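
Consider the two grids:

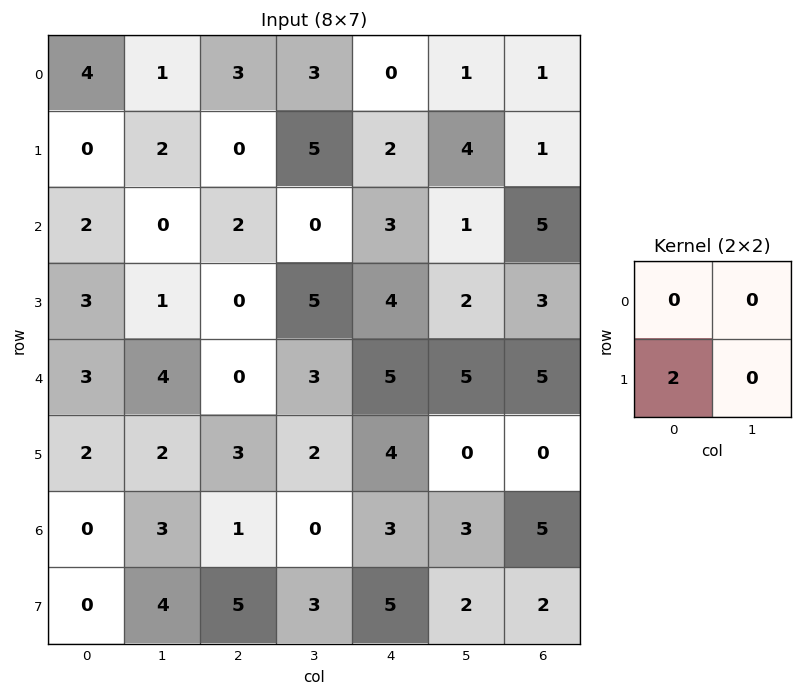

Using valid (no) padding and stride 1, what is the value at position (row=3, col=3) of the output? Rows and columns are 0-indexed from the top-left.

The receptive field on the input at this output position is [5 4 / 3 5]. Elementwise product with the kernel and sum: 3·2.

6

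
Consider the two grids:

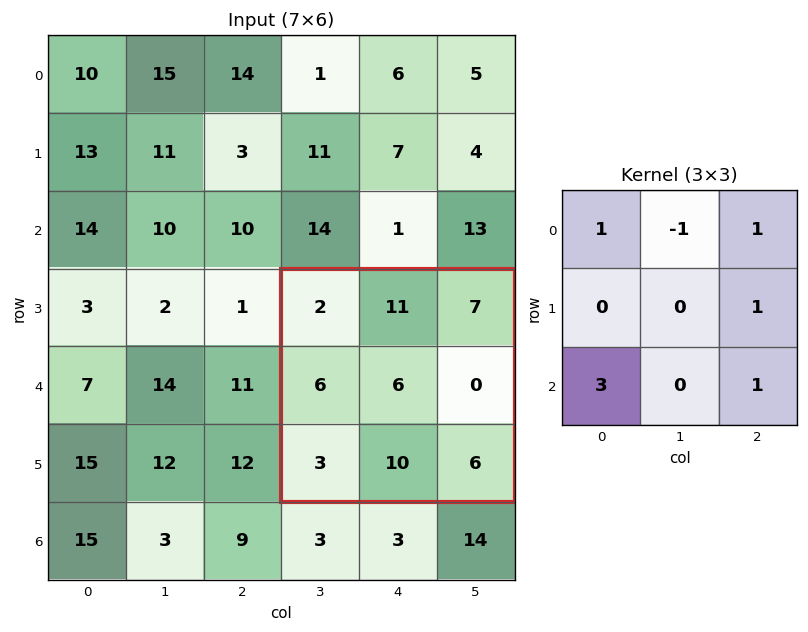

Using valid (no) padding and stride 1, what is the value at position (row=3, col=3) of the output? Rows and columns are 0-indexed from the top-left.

13

The receptive field on the input at this output position is [2 11 7 / 6 6 0 / 3 10 6]. Elementwise product with the kernel and sum: 2·1 + 11·-1 + 7·1 + 0·1 + 3·3 + 6·1.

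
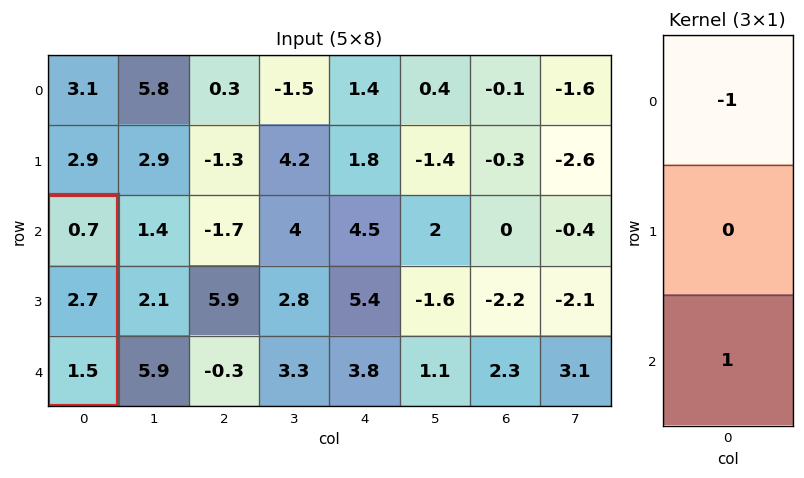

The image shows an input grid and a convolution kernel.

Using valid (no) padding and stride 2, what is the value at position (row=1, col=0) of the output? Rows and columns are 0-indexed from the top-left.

The receptive field on the input at this output position is [0.7 / 2.7 / 1.5]. Elementwise product with the kernel and sum: 0.7·-1 + 1.5·1.

0.8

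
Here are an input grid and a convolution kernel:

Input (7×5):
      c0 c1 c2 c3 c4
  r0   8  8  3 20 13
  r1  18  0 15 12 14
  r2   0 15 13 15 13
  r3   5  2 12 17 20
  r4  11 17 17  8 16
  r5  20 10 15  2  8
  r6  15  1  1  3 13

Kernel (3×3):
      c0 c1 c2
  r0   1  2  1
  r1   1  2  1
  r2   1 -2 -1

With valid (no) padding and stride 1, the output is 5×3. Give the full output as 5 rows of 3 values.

17 50 79
65 59 67
24 74 107
68 80 118
129 97 58

Output[0,0]: The receptive field on the input at this output position is [8 8 3 / 18 0 15 / 0 15 13]. Elementwise product with the kernel and sum: 8·1 + 8·2 + 3·1 + 18·1 + 0·2 + 15·1 + 0·1 + 15·-2 + 13·-1.
Output[0,1]: The receptive field on the input at this output position is [8 3 20 / 0 15 12 / 15 13 15]. Elementwise product with the kernel and sum: 8·1 + 3·2 + 20·1 + 0·1 + 15·2 + 12·1 + 15·1 + 13·-2 + 15·-1.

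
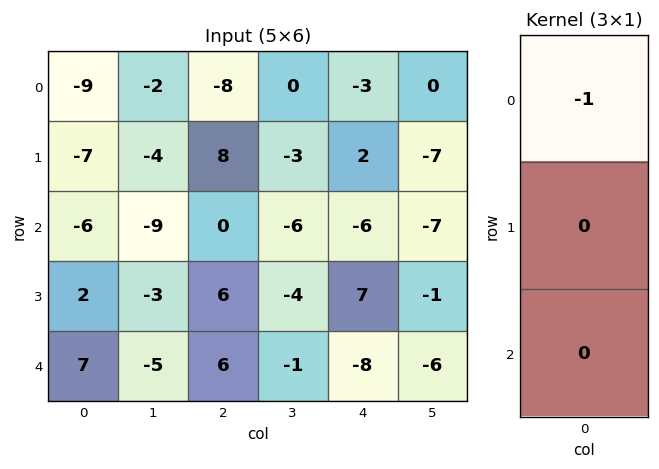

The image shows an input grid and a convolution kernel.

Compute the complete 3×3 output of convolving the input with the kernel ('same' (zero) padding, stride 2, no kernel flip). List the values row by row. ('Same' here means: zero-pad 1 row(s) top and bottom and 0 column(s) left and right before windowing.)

0 0 0
7 -8 -2
-2 -6 -7

Output[0,0]: The receptive field on the zero-padded input at this output position is [0 / -9 / -7]. Elementwise product with the kernel and sum: 0·-1.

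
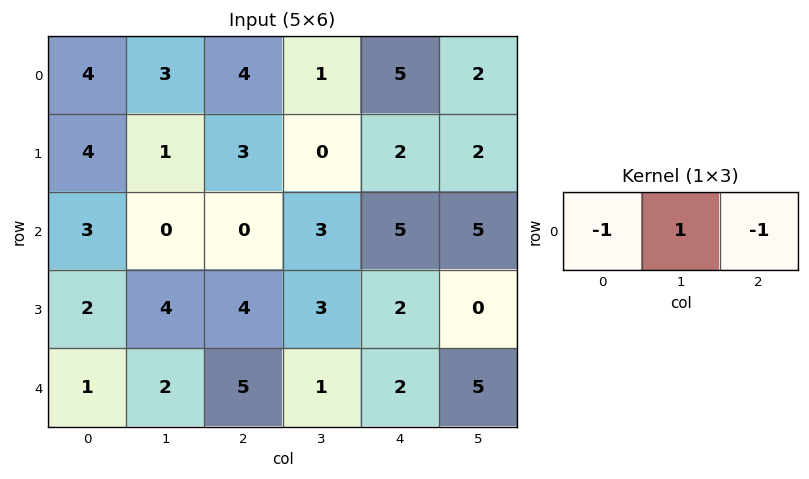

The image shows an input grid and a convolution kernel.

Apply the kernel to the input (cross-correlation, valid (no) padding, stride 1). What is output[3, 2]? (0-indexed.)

-3

The receptive field on the input at this output position is [4 3 2]. Elementwise product with the kernel and sum: 4·-1 + 3·1 + 2·-1.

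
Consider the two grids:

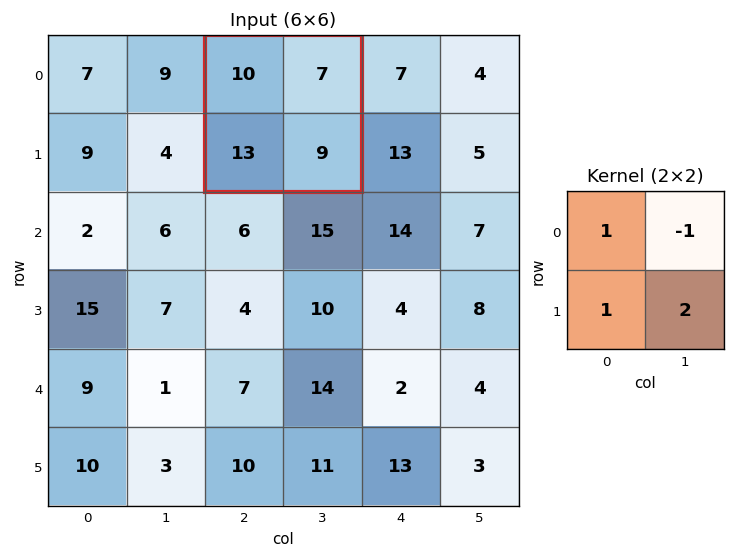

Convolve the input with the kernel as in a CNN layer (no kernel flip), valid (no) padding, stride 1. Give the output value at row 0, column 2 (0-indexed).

34

The receptive field on the input at this output position is [10 7 / 13 9]. Elementwise product with the kernel and sum: 10·1 + 7·-1 + 13·1 + 9·2.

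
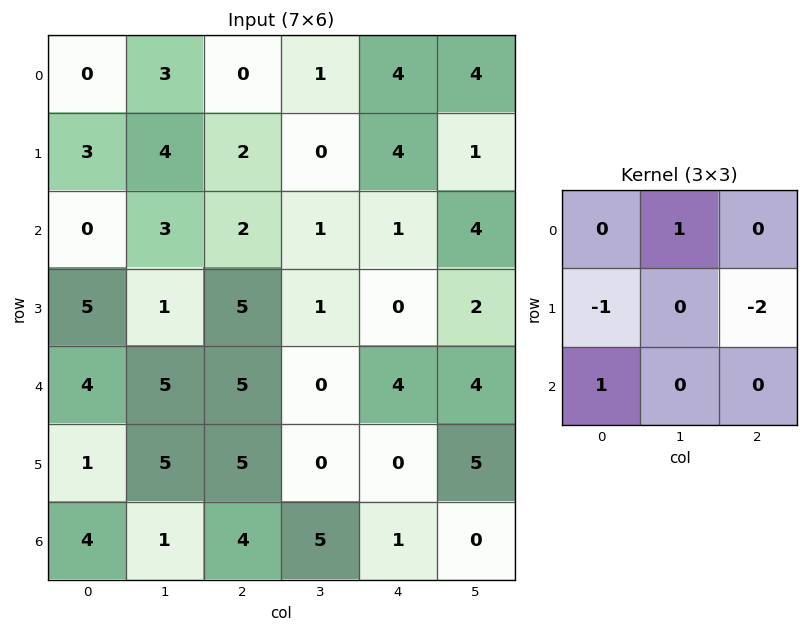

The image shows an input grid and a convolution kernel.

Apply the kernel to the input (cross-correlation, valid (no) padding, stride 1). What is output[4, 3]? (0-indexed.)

-1

The receptive field on the input at this output position is [0 4 4 / 0 0 5 / 5 1 0]. Elementwise product with the kernel and sum: 4·1 + 0·-1 + 5·-2 + 5·1.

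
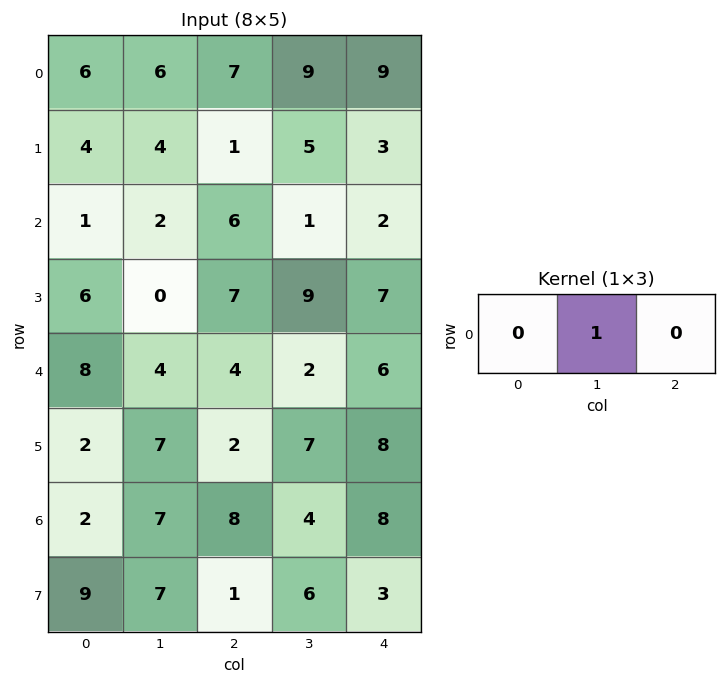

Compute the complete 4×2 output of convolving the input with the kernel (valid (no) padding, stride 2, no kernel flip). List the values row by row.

6 9
2 1
4 2
7 4

Output[0,0]: The receptive field on the input at this output position is [6 6 7]. Elementwise product with the kernel and sum: 6·1.
Output[0,1]: The receptive field on the input at this output position is [7 9 9]. Elementwise product with the kernel and sum: 9·1.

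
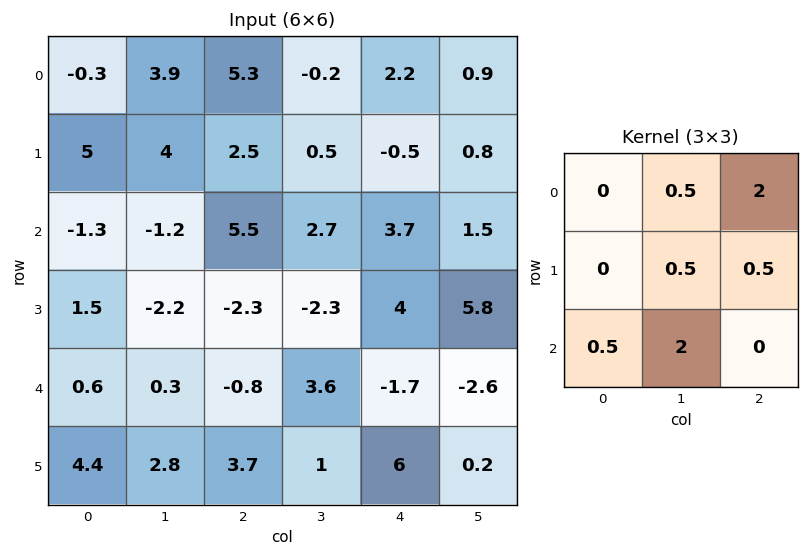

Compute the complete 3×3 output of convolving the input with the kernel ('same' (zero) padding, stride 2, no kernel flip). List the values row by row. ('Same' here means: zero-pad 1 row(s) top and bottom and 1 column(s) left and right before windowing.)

11.8 9.55 0.8
12.25 0.65 10.8
5.6 4.45 23.95

Output[0,0]: The receptive field on the zero-padded input at this output position is [0 0 0 / 0 -0.3 3.9 / 0 5 4]. Elementwise product with the kernel and sum: 0·0.5 + 0·2 + -0.3·0.5 + 3.9·0.5 + 0·0.5 + 5·2.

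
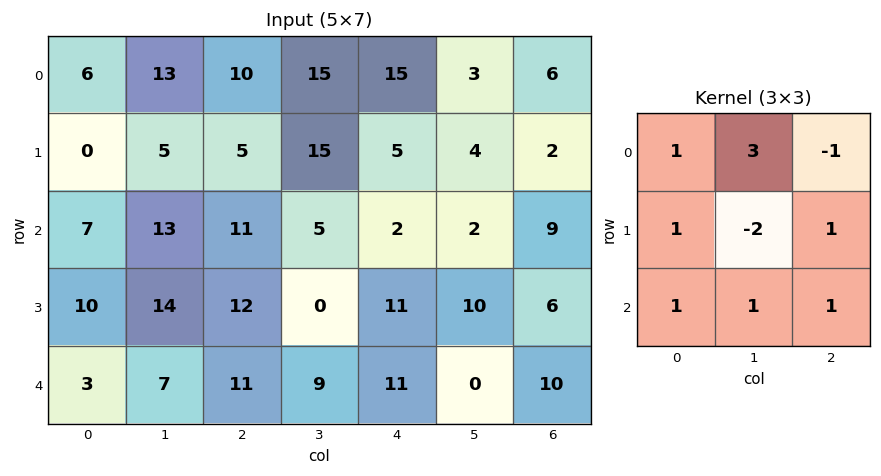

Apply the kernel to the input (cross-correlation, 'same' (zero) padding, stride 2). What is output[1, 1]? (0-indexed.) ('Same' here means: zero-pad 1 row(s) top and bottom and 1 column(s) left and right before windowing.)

27

The receptive field on the zero-padded input at this output position is [5 5 15 / 13 11 5 / 14 12 0]. Elementwise product with the kernel and sum: 5·1 + 5·3 + 15·-1 + 13·1 + 11·-2 + 5·1 + 14·1 + 12·1 + 0·1.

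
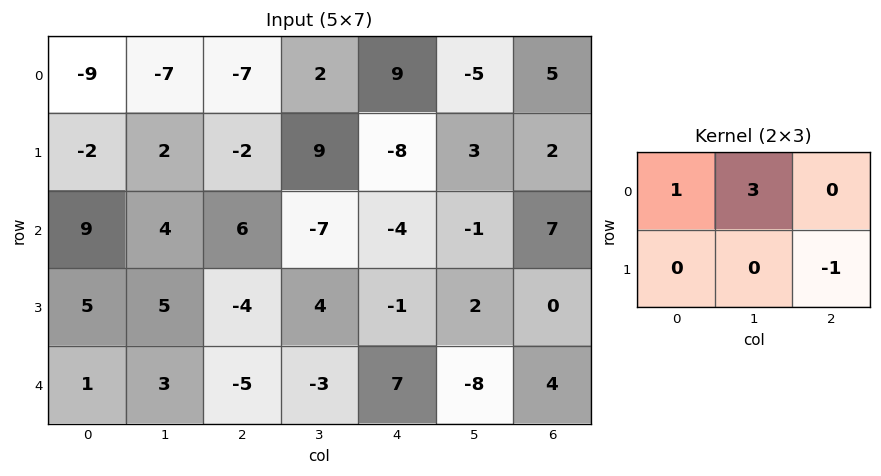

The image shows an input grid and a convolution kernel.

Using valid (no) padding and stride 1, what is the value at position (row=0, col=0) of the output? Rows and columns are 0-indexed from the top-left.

The receptive field on the input at this output position is [-9 -7 -7 / -2 2 -2]. Elementwise product with the kernel and sum: -9·1 + -7·3 + -2·-1.

-28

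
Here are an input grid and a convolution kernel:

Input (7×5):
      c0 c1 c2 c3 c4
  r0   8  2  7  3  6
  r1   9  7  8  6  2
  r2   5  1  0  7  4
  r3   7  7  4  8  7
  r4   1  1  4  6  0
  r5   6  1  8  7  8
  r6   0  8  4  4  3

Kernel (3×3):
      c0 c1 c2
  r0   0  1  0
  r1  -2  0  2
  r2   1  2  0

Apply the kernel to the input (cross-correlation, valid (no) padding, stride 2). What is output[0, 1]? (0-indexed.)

5

The receptive field on the input at this output position is [7 3 6 / 8 6 2 / 0 7 4]. Elementwise product with the kernel and sum: 3·1 + 8·-2 + 2·2 + 0·1 + 7·2.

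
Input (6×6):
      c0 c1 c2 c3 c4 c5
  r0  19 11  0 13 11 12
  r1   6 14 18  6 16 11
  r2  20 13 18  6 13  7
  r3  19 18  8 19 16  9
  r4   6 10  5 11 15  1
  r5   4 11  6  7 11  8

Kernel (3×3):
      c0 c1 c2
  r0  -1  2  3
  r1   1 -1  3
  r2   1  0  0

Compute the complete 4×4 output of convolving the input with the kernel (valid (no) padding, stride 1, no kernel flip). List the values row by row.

69 55 137 74
156 71 101 92
91 118 75 82
56 104 123 46

Output[0,0]: The receptive field on the input at this output position is [19 11 0 / 6 14 18 / 20 13 18]. Elementwise product with the kernel and sum: 19·-1 + 11·2 + 0·3 + 6·1 + 14·-1 + 18·3 + 20·1.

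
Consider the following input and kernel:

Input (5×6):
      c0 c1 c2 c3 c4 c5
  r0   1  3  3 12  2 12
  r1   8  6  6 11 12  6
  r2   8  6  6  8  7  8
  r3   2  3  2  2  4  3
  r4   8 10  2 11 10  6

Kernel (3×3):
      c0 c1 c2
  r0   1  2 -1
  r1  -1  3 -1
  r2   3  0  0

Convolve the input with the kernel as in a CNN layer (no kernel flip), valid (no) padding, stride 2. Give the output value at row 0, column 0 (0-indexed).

The receptive field on the input at this output position is [1 3 3 / 8 6 6 / 8 6 6]. Elementwise product with the kernel and sum: 1·1 + 3·2 + 3·-1 + 8·-1 + 6·3 + 6·-1 + 8·3.

32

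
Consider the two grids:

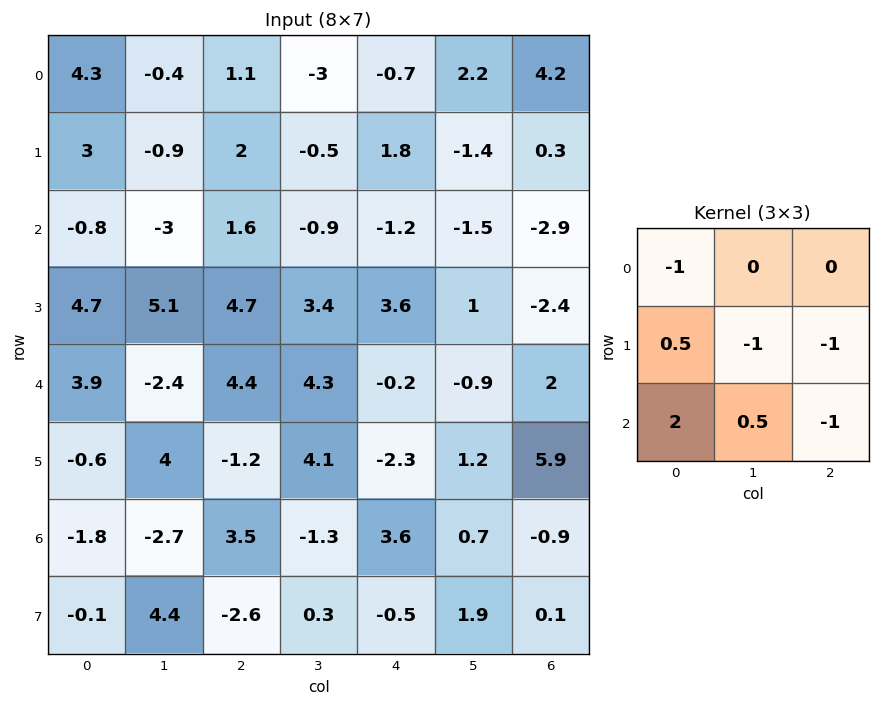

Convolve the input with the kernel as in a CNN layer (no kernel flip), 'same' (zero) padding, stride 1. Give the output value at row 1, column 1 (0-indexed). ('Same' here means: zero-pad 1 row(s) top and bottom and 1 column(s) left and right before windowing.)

-8.6

The receptive field on the zero-padded input at this output position is [4.3 -0.4 1.1 / 3 -0.9 2 / -0.8 -3 1.6]. Elementwise product with the kernel and sum: 4.3·-1 + 3·0.5 + -0.9·-1 + 2·-1 + -0.8·2 + -3·0.5 + 1.6·-1.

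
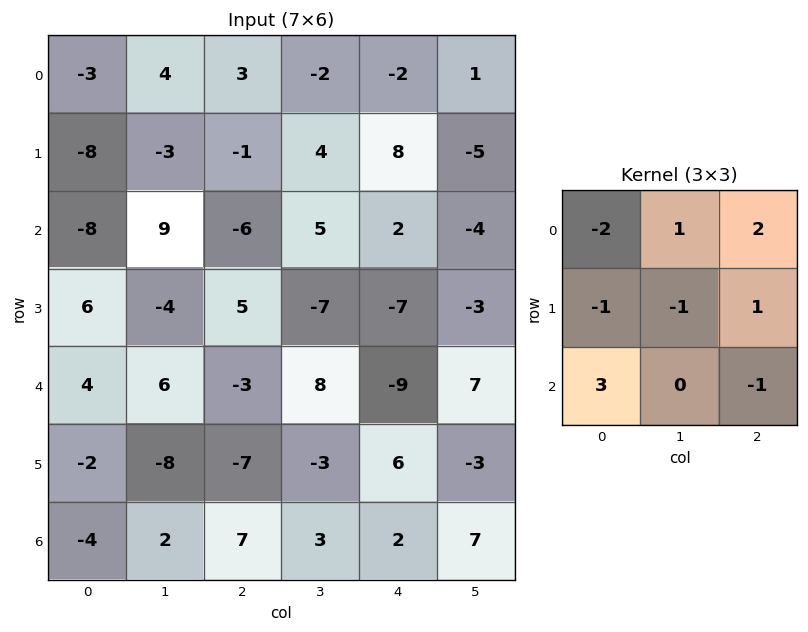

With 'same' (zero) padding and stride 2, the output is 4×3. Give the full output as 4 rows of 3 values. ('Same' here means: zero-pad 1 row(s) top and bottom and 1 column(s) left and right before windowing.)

10 -22 22
7 10 -39
8 -17 3
-12 -3 8

Output[0,0]: The receptive field on the zero-padded input at this output position is [0 0 0 / 0 -3 4 / 0 -8 -3]. Elementwise product with the kernel and sum: 0·-2 + 0·1 + 0·2 + 0·-1 + -3·-1 + 4·1 + 0·3 + -3·-1.
Output[0,1]: The receptive field on the zero-padded input at this output position is [0 0 0 / 4 3 -2 / -3 -1 4]. Elementwise product with the kernel and sum: 0·-2 + 0·1 + 0·2 + 4·-1 + 3·-1 + -2·1 + -3·3 + 4·-1.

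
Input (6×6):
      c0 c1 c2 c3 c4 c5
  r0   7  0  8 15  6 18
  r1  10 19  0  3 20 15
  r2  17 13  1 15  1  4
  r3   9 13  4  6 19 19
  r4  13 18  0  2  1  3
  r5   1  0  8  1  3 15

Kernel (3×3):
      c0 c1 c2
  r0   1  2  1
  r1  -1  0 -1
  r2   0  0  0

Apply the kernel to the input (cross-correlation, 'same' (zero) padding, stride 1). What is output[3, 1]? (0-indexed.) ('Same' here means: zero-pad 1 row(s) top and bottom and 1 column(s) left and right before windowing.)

The receptive field on the zero-padded input at this output position is [17 13 1 / 9 13 4 / 13 18 0]. Elementwise product with the kernel and sum: 17·1 + 13·2 + 1·1 + 9·-1 + 4·-1.

31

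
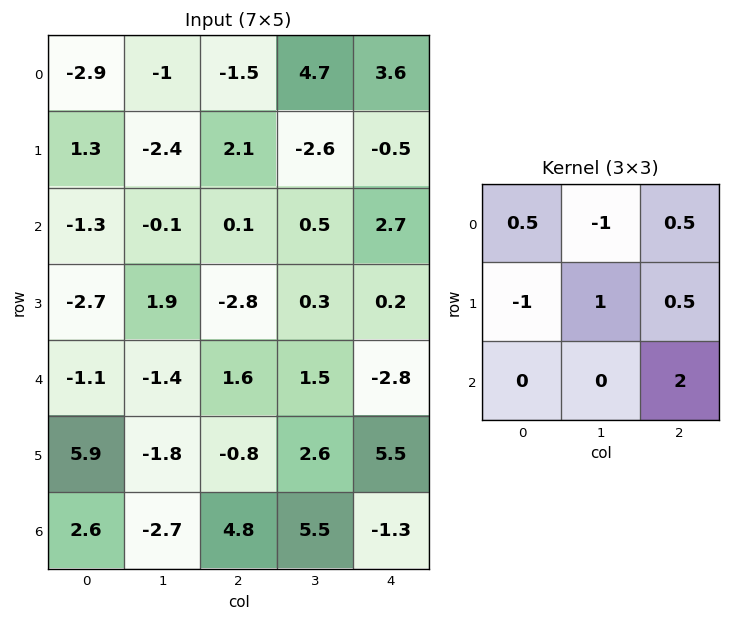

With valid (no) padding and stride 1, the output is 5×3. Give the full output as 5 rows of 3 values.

Output[0,0]: The receptive field on the input at this output position is [-2.9 -1 -1.5 / 1.3 -2.4 2.1 / -1.3 -0.1 0.1]. Elementwise product with the kernel and sum: -2.9·0.5 + -1·-1 + -1.5·0.5 + 1.3·-1 + -2.4·1 + 2.1·0.5 + 0.1·2.
Output[0,1]: The receptive field on the input at this output position is [-1 -1.5 4.7 / -2.4 2.1 -2.6 / -0.1 0.1 0.5]. Elementwise product with the kernel and sum: -1·0.5 + -1.5·-1 + 4.7·0.5 + -2.4·-1 + 2.1·1 + -2.6·0.5 + 0.5·2.

-3.65 7.55 -3.2
-0.25 -3.55 5.55
5.9 -1.45 -1.5
-5.75 12.85 7.9
3.15 11.75 1.45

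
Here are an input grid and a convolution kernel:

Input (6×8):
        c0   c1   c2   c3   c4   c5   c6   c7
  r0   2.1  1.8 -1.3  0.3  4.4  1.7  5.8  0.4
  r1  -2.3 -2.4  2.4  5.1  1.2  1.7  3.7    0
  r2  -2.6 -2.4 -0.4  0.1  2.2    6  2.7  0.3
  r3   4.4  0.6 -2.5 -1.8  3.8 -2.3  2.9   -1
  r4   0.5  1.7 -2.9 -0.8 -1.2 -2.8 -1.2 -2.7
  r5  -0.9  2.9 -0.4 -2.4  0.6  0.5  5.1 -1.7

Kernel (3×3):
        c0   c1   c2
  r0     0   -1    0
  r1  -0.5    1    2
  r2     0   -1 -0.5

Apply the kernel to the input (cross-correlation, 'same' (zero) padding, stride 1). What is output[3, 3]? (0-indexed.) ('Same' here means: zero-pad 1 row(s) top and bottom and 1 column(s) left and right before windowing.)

8.35

The receptive field on the zero-padded input at this output position is [-0.4 0.1 2.2 / -2.5 -1.8 3.8 / -2.9 -0.8 -1.2]. Elementwise product with the kernel and sum: 0.1·-1 + -2.5·-0.5 + -1.8·1 + 3.8·2 + -0.8·-1 + -1.2·-0.5.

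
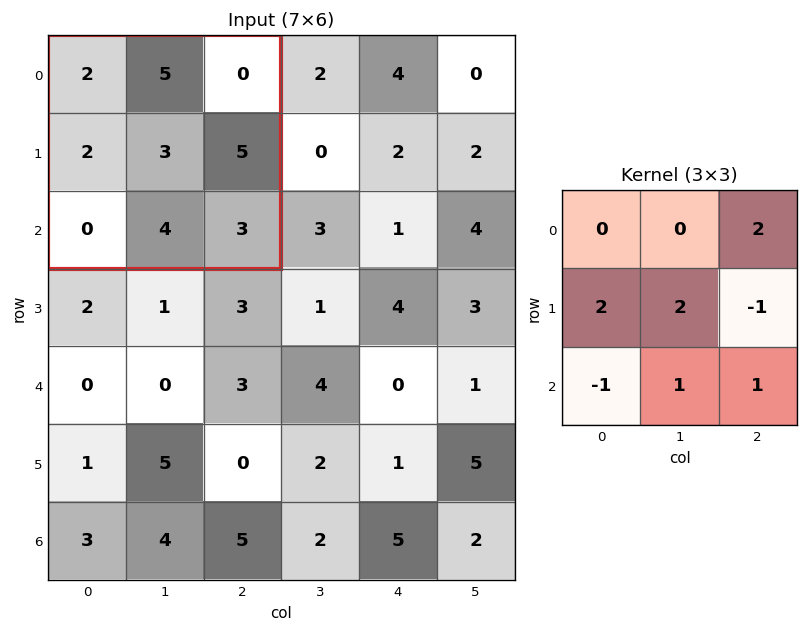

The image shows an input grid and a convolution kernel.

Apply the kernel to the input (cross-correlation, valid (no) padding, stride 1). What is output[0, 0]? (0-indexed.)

12

The receptive field on the input at this output position is [2 5 0 / 2 3 5 / 0 4 3]. Elementwise product with the kernel and sum: 0·2 + 2·2 + 3·2 + 5·-1 + 0·-1 + 4·1 + 3·1.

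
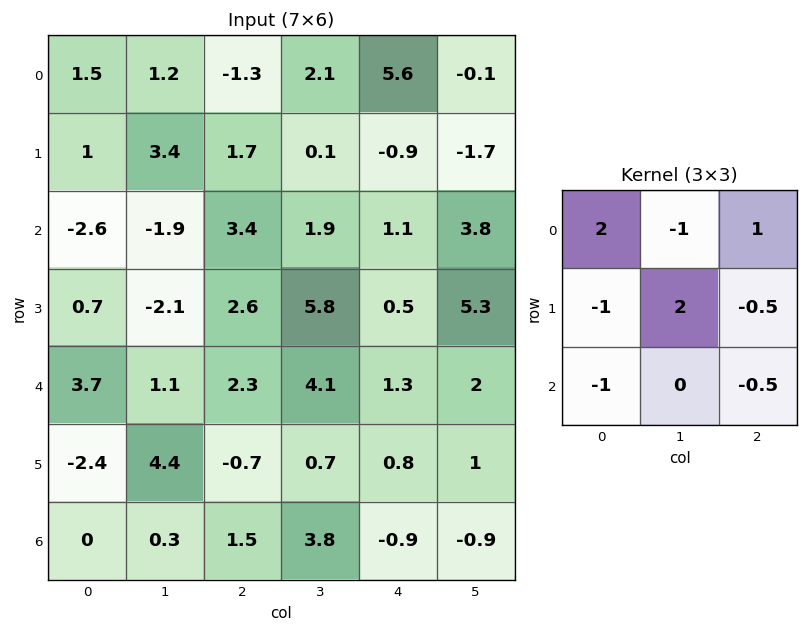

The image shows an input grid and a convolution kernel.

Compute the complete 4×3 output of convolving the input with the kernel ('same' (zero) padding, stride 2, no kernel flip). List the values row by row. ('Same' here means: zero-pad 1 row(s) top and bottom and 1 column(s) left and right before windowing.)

Output[0,0]: The receptive field on the zero-padded input at this output position is [0 0 0 / 0 1.5 1.2 / 0 1 3.4]. Elementwise product with the kernel and sum: 0·2 + 0·-1 + 0·1 + 0·-1 + 1.5·2 + 1.2·-0.5 + 0·-1 + 3.4·-0.5.

0.7 -8.3 9.9
-0.8 12.15 -10.65
1.85 -4.3 12.7
6.65 11 -3.55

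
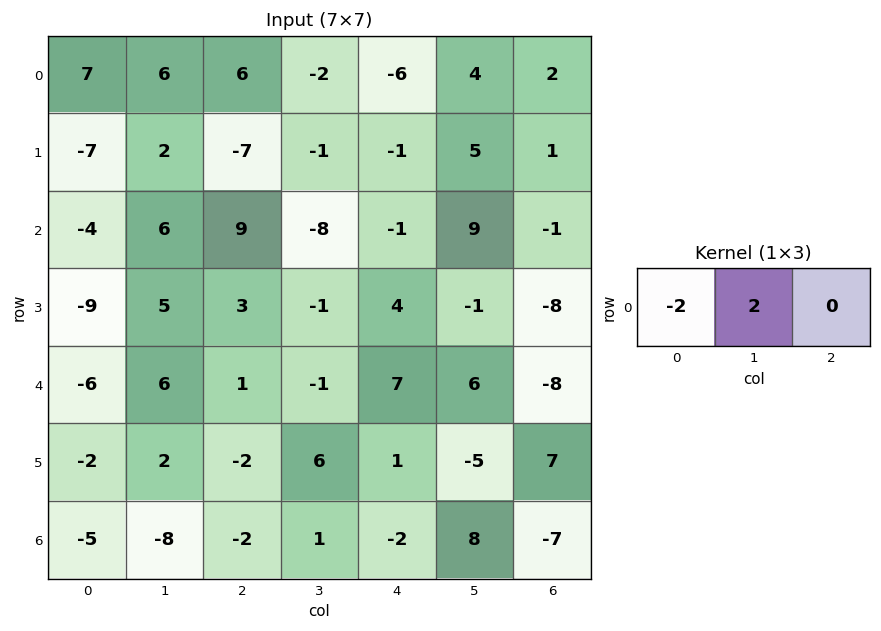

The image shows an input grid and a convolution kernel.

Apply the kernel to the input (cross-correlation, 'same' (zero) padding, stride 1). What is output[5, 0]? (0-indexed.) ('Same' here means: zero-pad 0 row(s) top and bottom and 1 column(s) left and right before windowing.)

-4

The receptive field on the zero-padded input at this output position is [0 -2 2]. Elementwise product with the kernel and sum: 0·-2 + -2·2.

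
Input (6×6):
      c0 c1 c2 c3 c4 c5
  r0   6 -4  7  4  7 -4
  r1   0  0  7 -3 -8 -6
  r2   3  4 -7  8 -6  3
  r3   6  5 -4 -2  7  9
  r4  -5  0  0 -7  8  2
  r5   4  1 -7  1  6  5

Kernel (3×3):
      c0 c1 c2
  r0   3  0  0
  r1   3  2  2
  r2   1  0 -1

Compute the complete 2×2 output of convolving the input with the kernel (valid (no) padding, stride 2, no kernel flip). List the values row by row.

42 19
24 -31

Output[0,0]: The receptive field on the input at this output position is [6 -4 7 / 0 0 7 / 3 4 -7]. Elementwise product with the kernel and sum: 6·3 + 0·3 + 0·2 + 7·2 + 3·1 + -7·-1.
Output[0,1]: The receptive field on the input at this output position is [7 4 7 / 7 -3 -8 / -7 8 -6]. Elementwise product with the kernel and sum: 7·3 + 7·3 + -3·2 + -8·2 + -7·1 + -6·-1.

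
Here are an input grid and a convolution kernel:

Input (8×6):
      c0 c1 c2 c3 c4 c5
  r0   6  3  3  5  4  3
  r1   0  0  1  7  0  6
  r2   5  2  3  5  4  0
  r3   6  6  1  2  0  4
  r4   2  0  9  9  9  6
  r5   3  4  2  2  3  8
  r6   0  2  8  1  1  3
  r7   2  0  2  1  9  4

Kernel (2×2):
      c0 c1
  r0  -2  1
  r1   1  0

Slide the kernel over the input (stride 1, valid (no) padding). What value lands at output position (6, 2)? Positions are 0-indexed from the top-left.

The receptive field on the input at this output position is [8 1 / 2 1]. Elementwise product with the kernel and sum: 8·-2 + 1·1 + 2·1.

-13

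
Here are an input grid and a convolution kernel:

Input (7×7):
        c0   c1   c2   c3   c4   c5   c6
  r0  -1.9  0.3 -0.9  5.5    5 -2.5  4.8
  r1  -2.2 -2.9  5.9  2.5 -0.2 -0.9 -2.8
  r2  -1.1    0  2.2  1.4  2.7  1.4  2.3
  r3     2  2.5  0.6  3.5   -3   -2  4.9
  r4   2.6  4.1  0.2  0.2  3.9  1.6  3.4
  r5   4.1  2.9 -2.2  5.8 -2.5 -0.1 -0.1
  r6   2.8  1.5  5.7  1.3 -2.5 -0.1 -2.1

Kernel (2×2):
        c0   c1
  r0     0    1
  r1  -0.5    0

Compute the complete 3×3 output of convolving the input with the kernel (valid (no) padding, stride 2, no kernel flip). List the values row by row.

1.4 2.55 -2.4
-1 1.1 2.9
2.05 1.3 2.85

Output[0,0]: The receptive field on the input at this output position is [-1.9 0.3 / -2.2 -2.9]. Elementwise product with the kernel and sum: 0.3·1 + -2.2·-0.5.
Output[0,1]: The receptive field on the input at this output position is [-0.9 5.5 / 5.9 2.5]. Elementwise product with the kernel and sum: 5.5·1 + 5.9·-0.5.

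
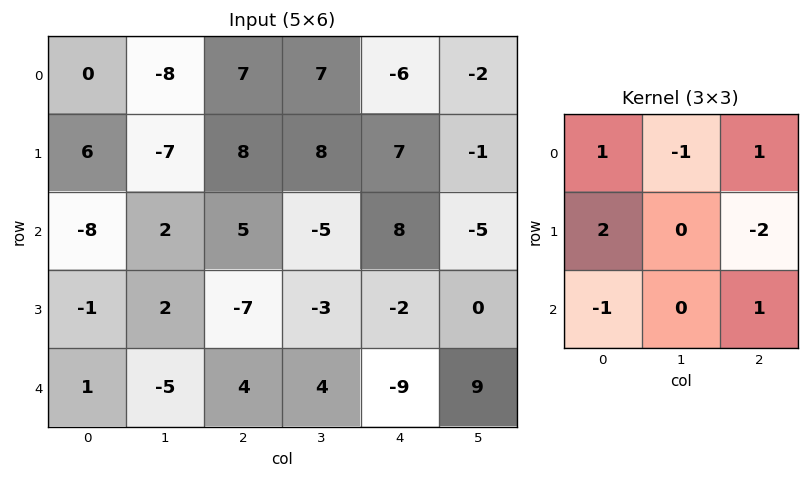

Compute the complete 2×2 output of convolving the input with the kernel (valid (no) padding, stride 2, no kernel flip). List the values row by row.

24 -1
10 -5

Output[0,0]: The receptive field on the input at this output position is [0 -8 7 / 6 -7 8 / -8 2 5]. Elementwise product with the kernel and sum: 0·1 + -8·-1 + 7·1 + 6·2 + 8·-2 + -8·-1 + 5·1.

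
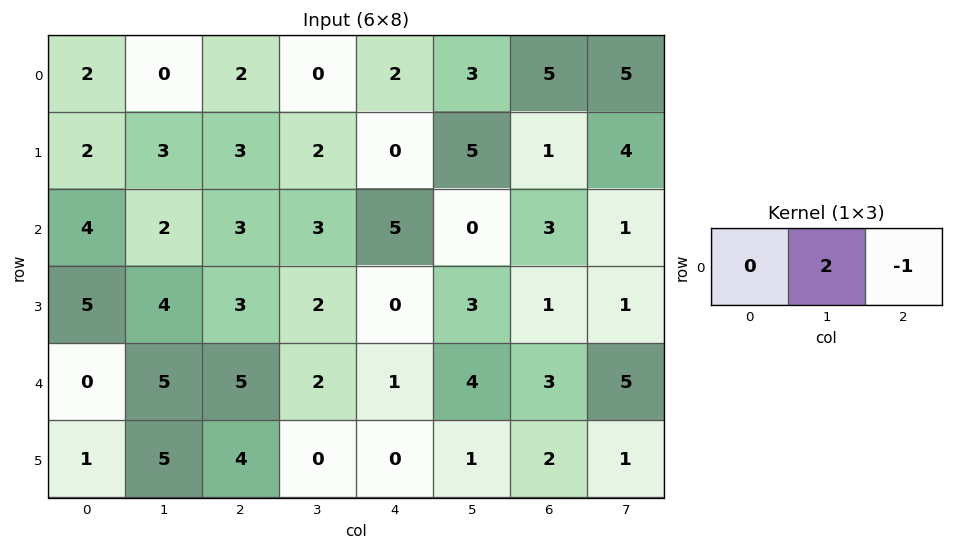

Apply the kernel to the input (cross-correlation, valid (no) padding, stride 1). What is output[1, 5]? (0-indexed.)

-2

The receptive field on the input at this output position is [5 1 4]. Elementwise product with the kernel and sum: 1·2 + 4·-1.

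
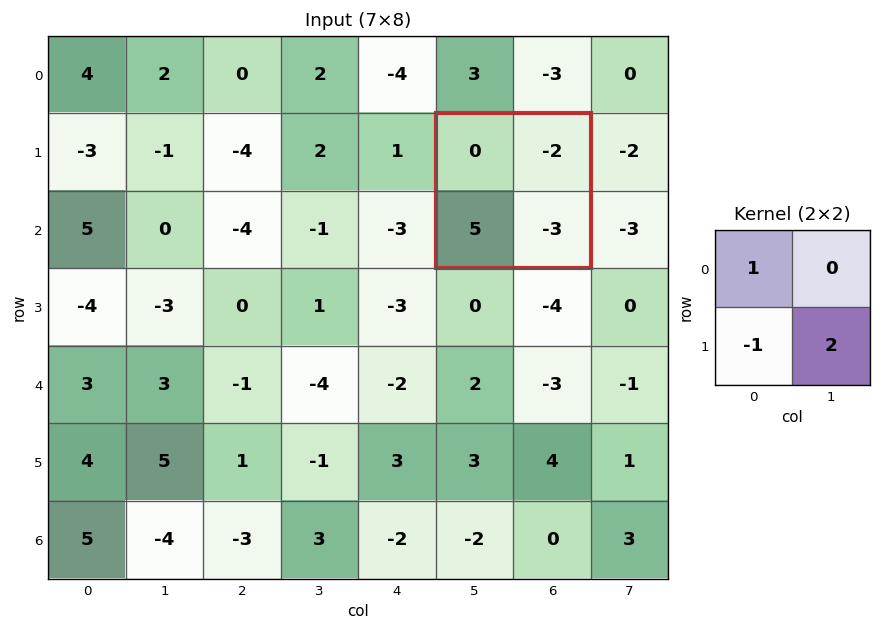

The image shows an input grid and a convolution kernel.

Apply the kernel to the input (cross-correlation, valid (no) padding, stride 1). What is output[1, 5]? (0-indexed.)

-11

The receptive field on the input at this output position is [0 -2 / 5 -3]. Elementwise product with the kernel and sum: 0·1 + 5·-1 + -3·2.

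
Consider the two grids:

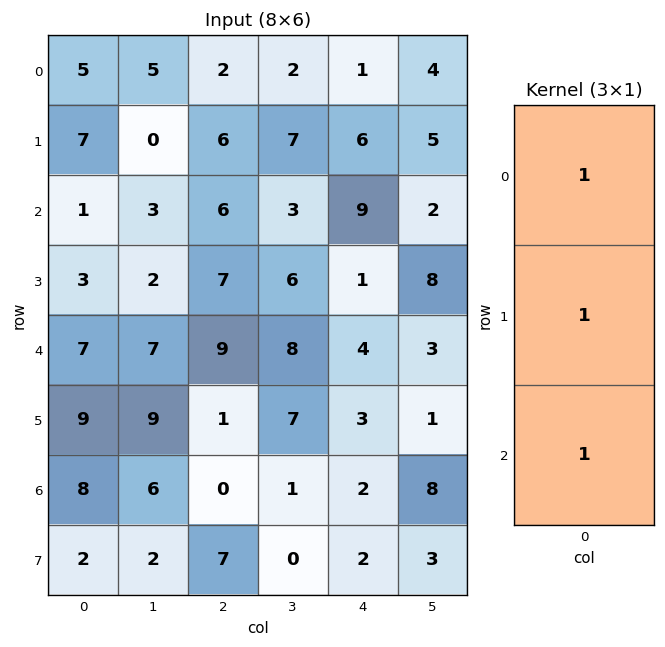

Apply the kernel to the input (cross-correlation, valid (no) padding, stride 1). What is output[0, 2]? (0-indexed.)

The receptive field on the input at this output position is [2 / 6 / 6]. Elementwise product with the kernel and sum: 2·1 + 6·1 + 6·1.

14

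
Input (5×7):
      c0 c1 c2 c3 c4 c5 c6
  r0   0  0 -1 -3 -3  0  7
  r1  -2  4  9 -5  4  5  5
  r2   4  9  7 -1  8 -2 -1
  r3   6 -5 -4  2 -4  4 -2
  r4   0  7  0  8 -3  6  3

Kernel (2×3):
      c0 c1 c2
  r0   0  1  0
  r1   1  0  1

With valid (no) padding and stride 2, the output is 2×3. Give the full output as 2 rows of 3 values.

7 10 9
11 -9 -8

Output[0,0]: The receptive field on the input at this output position is [0 0 -1 / -2 4 9]. Elementwise product with the kernel and sum: 0·1 + -2·1 + 9·1.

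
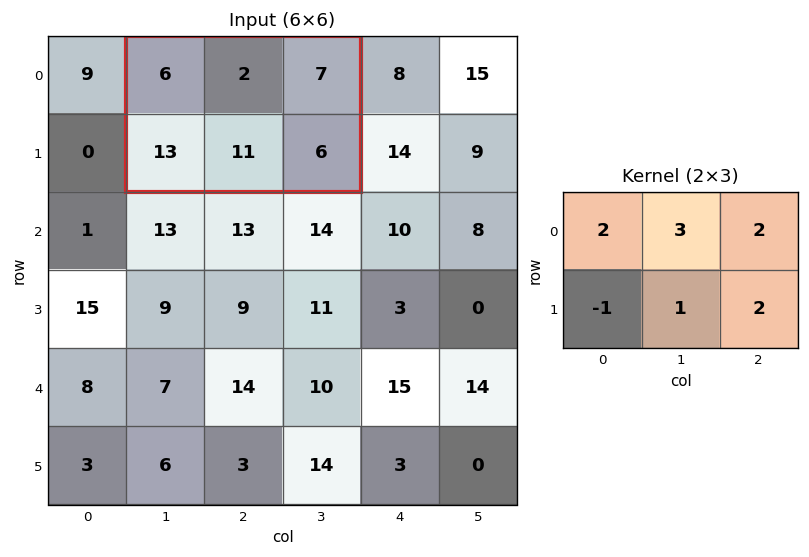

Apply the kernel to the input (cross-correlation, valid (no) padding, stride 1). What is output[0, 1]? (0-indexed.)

42

The receptive field on the input at this output position is [6 2 7 / 13 11 6]. Elementwise product with the kernel and sum: 6·2 + 2·3 + 7·2 + 13·-1 + 11·1 + 6·2.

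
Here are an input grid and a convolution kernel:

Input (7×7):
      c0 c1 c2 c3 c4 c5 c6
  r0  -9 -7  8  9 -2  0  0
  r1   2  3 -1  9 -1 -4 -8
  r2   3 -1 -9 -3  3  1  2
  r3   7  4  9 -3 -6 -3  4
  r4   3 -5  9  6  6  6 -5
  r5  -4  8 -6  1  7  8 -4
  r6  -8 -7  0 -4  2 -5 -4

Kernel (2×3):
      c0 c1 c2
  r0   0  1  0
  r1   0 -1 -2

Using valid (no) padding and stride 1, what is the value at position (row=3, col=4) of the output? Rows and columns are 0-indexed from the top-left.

1

The receptive field on the input at this output position is [-6 -3 4 / 6 6 -5]. Elementwise product with the kernel and sum: -3·1 + 6·-1 + -5·-2.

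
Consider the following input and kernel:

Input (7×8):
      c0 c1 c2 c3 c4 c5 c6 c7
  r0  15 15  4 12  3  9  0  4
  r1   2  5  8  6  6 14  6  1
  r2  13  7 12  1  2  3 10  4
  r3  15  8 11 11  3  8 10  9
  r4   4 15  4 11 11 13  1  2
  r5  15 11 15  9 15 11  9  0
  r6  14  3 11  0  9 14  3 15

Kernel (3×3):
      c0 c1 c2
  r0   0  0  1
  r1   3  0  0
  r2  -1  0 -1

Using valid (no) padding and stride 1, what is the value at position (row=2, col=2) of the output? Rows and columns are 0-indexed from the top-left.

The receptive field on the input at this output position is [12 1 2 / 11 11 3 / 4 11 11]. Elementwise product with the kernel and sum: 2·1 + 11·3 + 4·-1 + 11·-1.

20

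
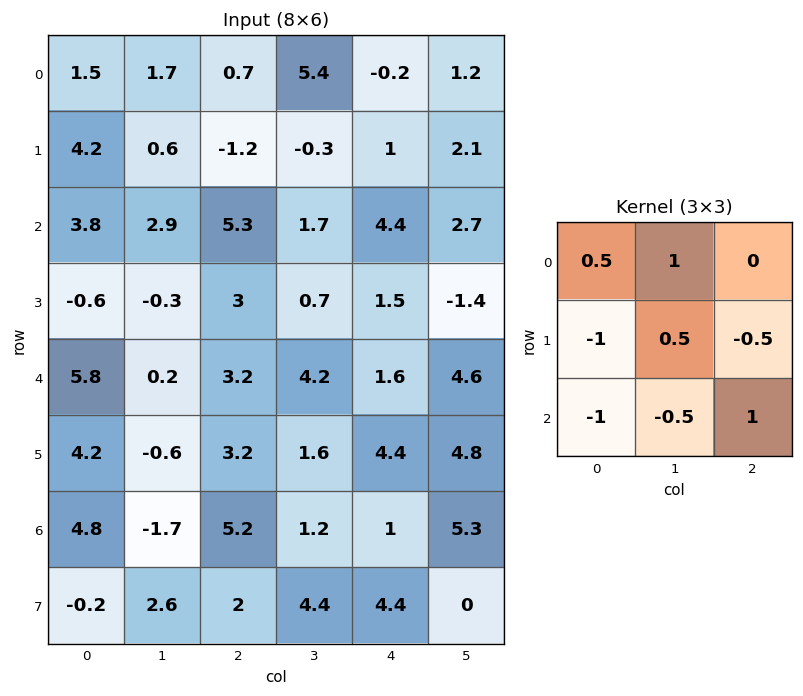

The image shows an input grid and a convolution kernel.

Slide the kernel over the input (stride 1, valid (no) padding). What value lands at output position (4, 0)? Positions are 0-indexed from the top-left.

-1.75

The receptive field on the input at this output position is [5.8 0.2 3.2 / 4.2 -0.6 3.2 / 4.8 -1.7 5.2]. Elementwise product with the kernel and sum: 5.8·0.5 + 0.2·1 + 4.2·-1 + -0.6·0.5 + 3.2·-0.5 + 4.8·-1 + -1.7·-0.5 + 5.2·1.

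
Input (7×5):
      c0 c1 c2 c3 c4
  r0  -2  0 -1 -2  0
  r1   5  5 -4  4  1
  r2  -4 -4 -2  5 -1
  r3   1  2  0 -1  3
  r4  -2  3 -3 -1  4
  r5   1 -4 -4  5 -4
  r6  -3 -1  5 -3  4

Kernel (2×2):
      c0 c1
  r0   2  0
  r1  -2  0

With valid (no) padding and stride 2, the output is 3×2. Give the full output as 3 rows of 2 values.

-14 6
-10 -4
-6 2

Output[0,0]: The receptive field on the input at this output position is [-2 0 / 5 5]. Elementwise product with the kernel and sum: -2·2 + 5·-2.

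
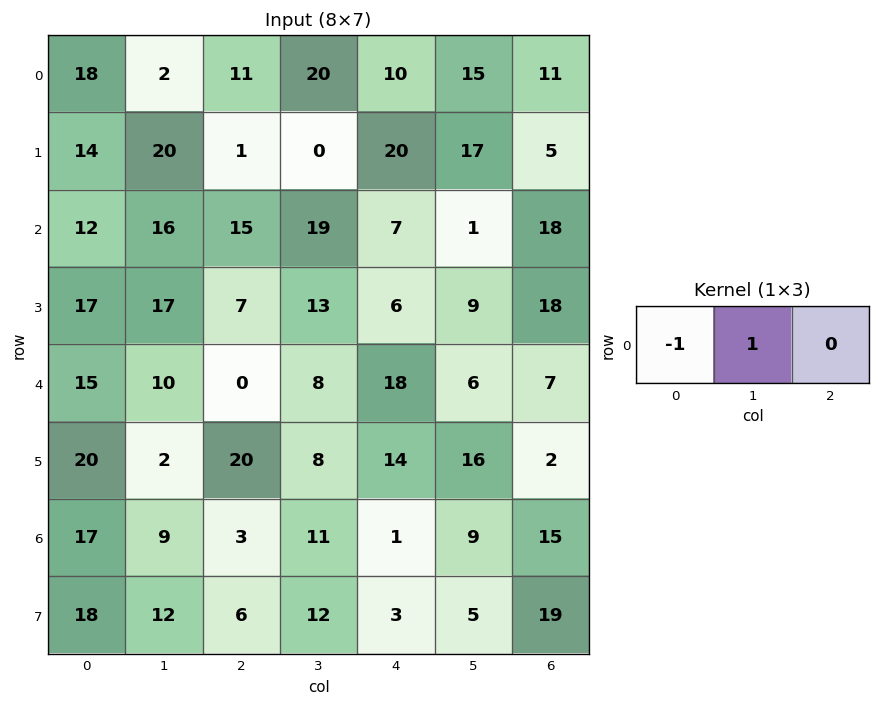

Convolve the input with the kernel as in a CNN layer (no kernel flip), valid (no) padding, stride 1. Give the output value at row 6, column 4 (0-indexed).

8

The receptive field on the input at this output position is [1 9 15]. Elementwise product with the kernel and sum: 1·-1 + 9·1.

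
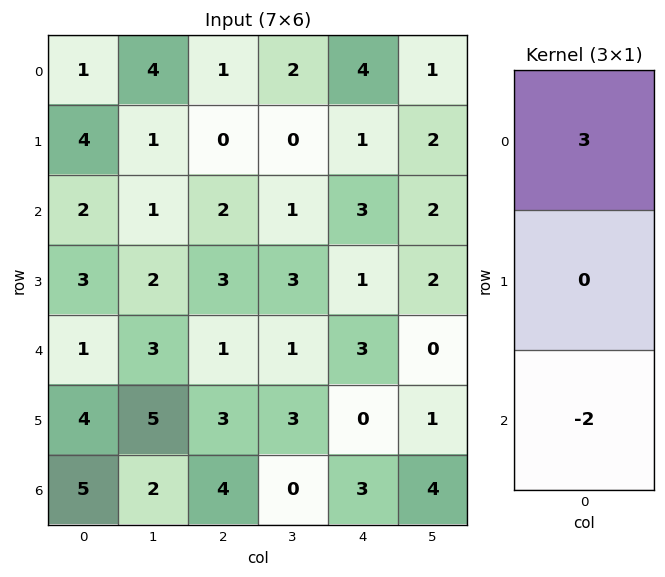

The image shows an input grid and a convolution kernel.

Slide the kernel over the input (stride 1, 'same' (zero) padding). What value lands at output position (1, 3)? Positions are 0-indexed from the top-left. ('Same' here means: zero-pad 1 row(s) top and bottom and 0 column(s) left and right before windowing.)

The receptive field on the zero-padded input at this output position is [2 / 0 / 1]. Elementwise product with the kernel and sum: 2·3 + 1·-2.

4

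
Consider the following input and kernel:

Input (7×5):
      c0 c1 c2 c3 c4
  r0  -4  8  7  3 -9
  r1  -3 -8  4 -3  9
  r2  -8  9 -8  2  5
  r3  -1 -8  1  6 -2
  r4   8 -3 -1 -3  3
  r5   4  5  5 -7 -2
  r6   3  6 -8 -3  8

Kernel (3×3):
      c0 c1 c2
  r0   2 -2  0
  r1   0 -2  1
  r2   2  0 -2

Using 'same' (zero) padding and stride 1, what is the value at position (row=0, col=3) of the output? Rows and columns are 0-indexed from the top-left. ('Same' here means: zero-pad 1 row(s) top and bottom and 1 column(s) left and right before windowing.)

The receptive field on the zero-padded input at this output position is [0 0 0 / 7 3 -9 / 4 -3 9]. Elementwise product with the kernel and sum: 0·2 + 0·-2 + 3·-2 + -9·1 + 4·2 + 9·-2.

-25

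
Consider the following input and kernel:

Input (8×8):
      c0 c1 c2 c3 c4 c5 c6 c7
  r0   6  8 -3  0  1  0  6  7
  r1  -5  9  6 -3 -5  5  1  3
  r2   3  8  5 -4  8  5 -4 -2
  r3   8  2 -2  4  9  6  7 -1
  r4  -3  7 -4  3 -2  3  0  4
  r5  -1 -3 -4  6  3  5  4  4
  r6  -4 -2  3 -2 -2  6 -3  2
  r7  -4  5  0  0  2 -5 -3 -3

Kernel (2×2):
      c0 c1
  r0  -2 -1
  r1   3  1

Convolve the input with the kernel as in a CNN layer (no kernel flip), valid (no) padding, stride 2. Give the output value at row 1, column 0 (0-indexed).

The receptive field on the input at this output position is [3 8 / 8 2]. Elementwise product with the kernel and sum: 3·-2 + 8·-1 + 8·3 + 2·1.

12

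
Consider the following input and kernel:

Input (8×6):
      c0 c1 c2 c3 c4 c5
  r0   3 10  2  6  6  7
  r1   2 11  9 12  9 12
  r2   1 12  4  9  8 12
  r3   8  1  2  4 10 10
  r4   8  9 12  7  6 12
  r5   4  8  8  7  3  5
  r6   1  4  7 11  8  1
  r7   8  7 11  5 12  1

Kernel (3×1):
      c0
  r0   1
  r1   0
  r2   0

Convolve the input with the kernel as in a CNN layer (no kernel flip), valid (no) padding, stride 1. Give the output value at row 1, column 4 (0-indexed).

The receptive field on the input at this output position is [9 / 8 / 10]. Elementwise product with the kernel and sum: 9·1.

9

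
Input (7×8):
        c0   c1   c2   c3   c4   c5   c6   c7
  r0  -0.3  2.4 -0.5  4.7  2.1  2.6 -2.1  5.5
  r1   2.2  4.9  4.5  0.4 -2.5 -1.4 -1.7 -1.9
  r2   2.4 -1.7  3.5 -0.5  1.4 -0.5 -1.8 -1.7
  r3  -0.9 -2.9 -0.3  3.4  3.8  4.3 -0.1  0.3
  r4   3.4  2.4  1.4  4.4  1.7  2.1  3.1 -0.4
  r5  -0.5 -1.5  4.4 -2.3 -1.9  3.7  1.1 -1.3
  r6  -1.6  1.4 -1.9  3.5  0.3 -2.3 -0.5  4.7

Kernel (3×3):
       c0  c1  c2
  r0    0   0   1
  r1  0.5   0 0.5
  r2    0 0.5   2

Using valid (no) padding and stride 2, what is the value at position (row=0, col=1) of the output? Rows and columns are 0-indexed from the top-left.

The receptive field on the input at this output position is [-0.5 4.7 2.1 / 4.5 0.4 -2.5 / 3.5 -0.5 1.4]. Elementwise product with the kernel and sum: 2.1·1 + 4.5·0.5 + -2.5·0.5 + -0.5·0.5 + 1.4·2.

5.65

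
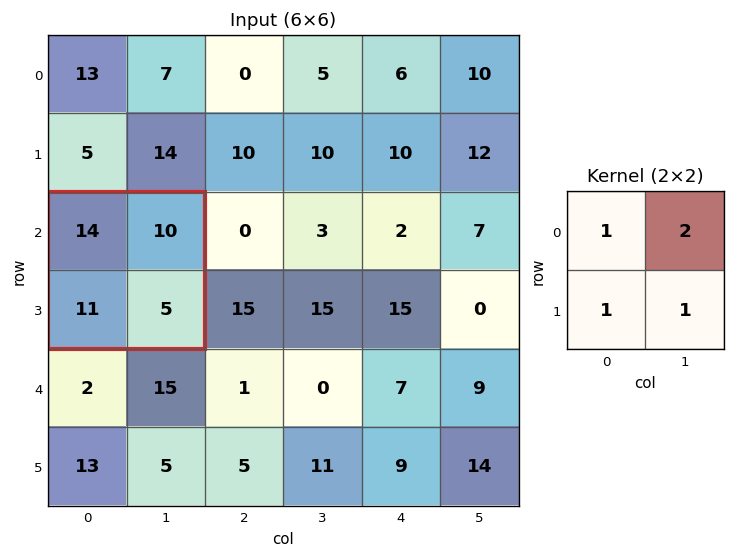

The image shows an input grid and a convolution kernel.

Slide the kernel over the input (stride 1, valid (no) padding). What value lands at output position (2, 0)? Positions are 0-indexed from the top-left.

The receptive field on the input at this output position is [14 10 / 11 5]. Elementwise product with the kernel and sum: 14·1 + 10·2 + 11·1 + 5·1.

50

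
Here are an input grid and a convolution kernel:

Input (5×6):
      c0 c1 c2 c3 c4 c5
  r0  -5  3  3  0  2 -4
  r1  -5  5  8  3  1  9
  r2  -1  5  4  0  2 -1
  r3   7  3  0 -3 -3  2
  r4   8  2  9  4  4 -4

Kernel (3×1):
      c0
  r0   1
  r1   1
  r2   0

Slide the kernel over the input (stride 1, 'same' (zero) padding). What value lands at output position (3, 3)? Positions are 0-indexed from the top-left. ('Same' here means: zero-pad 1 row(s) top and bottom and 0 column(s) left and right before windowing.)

The receptive field on the zero-padded input at this output position is [0 / -3 / 4]. Elementwise product with the kernel and sum: 0·1 + -3·1.

-3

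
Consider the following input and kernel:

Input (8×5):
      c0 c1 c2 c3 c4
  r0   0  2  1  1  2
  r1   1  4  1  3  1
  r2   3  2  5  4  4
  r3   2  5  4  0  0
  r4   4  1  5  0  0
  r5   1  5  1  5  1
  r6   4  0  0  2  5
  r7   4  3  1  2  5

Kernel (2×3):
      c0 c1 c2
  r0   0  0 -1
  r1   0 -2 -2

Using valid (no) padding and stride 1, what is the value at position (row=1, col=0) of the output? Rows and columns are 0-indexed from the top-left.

-15

The receptive field on the input at this output position is [1 4 1 / 3 2 5]. Elementwise product with the kernel and sum: 1·-1 + 2·-2 + 5·-2.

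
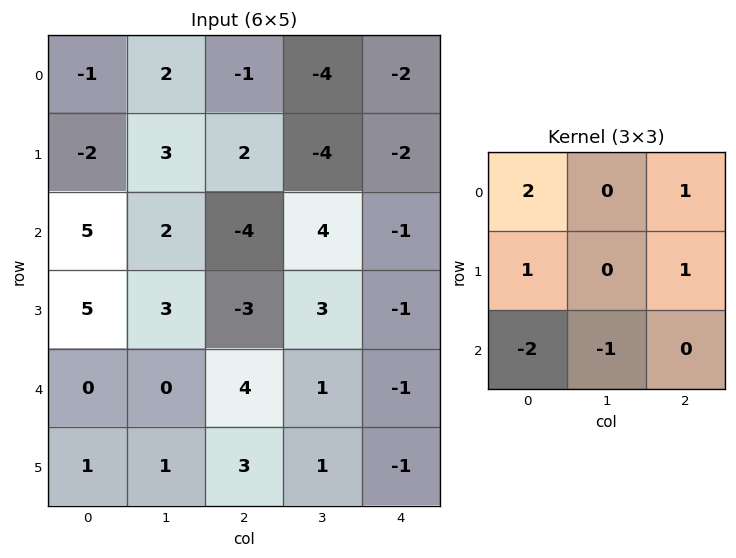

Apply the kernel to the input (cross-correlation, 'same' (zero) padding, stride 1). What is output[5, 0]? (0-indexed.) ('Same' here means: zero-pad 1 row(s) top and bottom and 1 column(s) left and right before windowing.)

The receptive field on the zero-padded input at this output position is [0 0 0 / 0 1 1 / 0 0 0]. Elementwise product with the kernel and sum: 0·2 + 0·1 + 0·1 + 1·1 + 0·-2 + 0·-1.

1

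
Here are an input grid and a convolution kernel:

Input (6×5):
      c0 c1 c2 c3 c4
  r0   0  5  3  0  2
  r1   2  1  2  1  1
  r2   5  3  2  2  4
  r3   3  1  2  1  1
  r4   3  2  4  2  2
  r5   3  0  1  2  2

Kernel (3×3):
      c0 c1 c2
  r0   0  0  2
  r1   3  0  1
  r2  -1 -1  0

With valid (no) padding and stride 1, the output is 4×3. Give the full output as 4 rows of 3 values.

Output[0,0]: The receptive field on the input at this output position is [0 5 3 / 2 1 2 / 5 3 2]. Elementwise product with the kernel and sum: 3·2 + 2·3 + 2·1 + 5·-1 + 3·-1.
Output[0,1]: The receptive field on the input at this output position is [5 3 0 / 1 2 1 / 3 2 2]. Elementwise product with the kernel and sum: 0·2 + 1·3 + 1·1 + 3·-1 + 2·-1.

6 -1 7
17 10 9
10 2 9
14 9 13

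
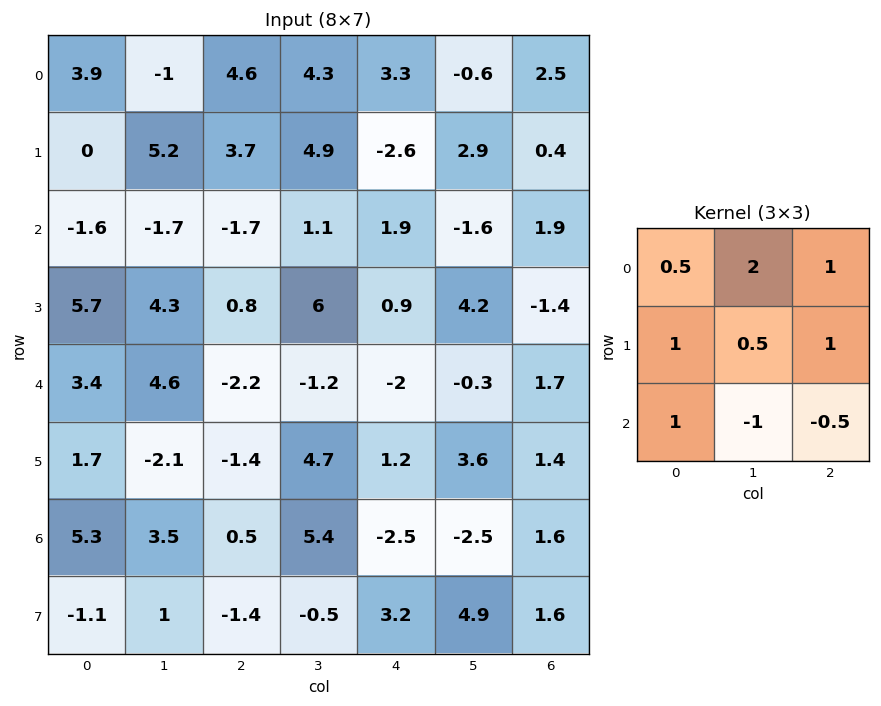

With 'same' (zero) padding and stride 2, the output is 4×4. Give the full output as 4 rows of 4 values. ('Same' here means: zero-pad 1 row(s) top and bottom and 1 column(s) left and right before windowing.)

-1.65 4.65 11.4 3.15
-5.15 13.95 3.6 7.2
21.35 9 8.2 2.05
8.05 12.65 3.85 6.2

Output[0,0]: The receptive field on the zero-padded input at this output position is [0 0 0 / 0 3.9 -1 / 0 0 5.2]. Elementwise product with the kernel and sum: 0·0.5 + 0·2 + 0·1 + 0·1 + 3.9·0.5 + -1·1 + 0·1 + 0·-1 + 5.2·-0.5.
Output[0,1]: The receptive field on the zero-padded input at this output position is [0 0 0 / -1 4.6 4.3 / 5.2 3.7 4.9]. Elementwise product with the kernel and sum: 0·0.5 + 0·2 + 0·1 + -1·1 + 4.6·0.5 + 4.3·1 + 5.2·1 + 3.7·-1 + 4.9·-0.5.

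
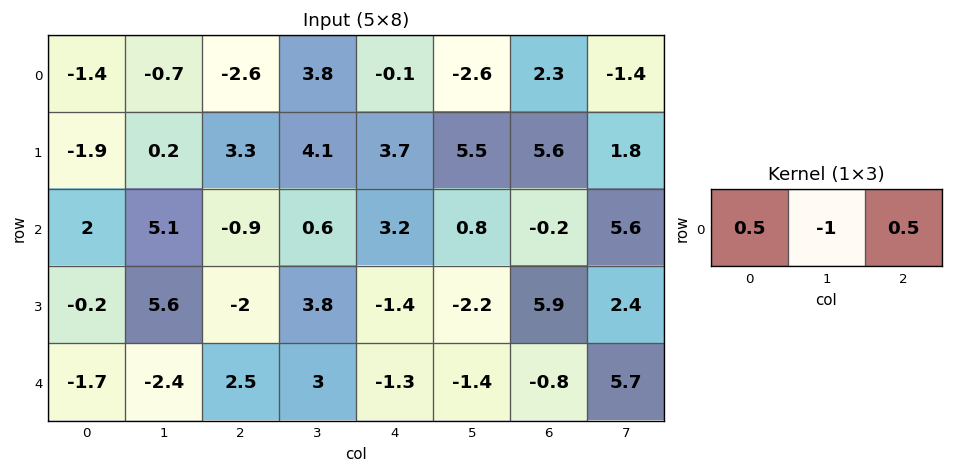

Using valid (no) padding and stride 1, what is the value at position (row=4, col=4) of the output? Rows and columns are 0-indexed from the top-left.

0.35

The receptive field on the input at this output position is [-1.3 -1.4 -0.8]. Elementwise product with the kernel and sum: -1.3·0.5 + -1.4·-1 + -0.8·0.5.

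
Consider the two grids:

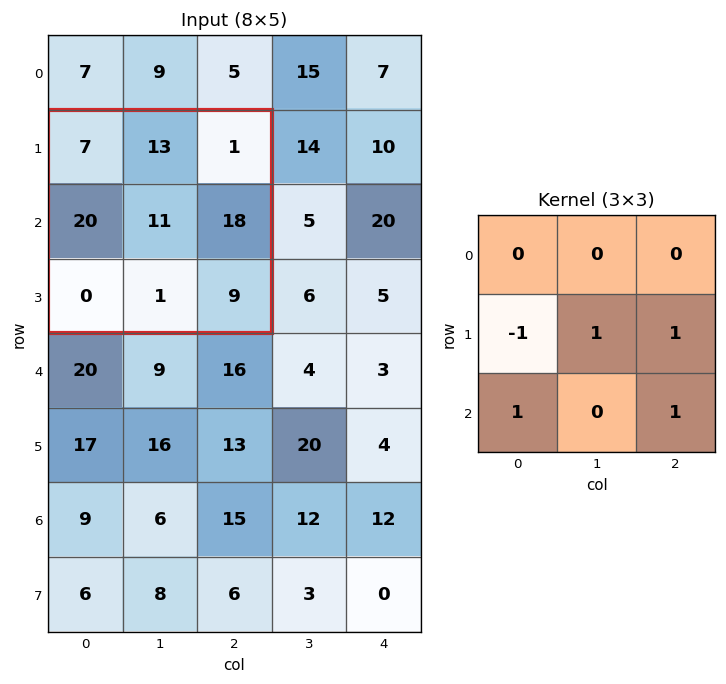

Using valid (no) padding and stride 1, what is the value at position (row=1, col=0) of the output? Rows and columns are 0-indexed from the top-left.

The receptive field on the input at this output position is [7 13 1 / 20 11 18 / 0 1 9]. Elementwise product with the kernel and sum: 20·-1 + 11·1 + 18·1 + 0·1 + 9·1.

18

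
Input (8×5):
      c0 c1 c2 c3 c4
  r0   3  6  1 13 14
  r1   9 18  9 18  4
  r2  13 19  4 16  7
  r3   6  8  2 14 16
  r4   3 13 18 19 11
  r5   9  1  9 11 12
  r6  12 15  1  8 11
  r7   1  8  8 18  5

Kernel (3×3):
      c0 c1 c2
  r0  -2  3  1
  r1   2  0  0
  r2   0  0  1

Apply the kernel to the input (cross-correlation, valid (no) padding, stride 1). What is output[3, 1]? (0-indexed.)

The receptive field on the input at this output position is [8 2 14 / 13 18 19 / 1 9 11]. Elementwise product with the kernel and sum: 8·-2 + 2·3 + 14·1 + 13·2 + 11·1.

41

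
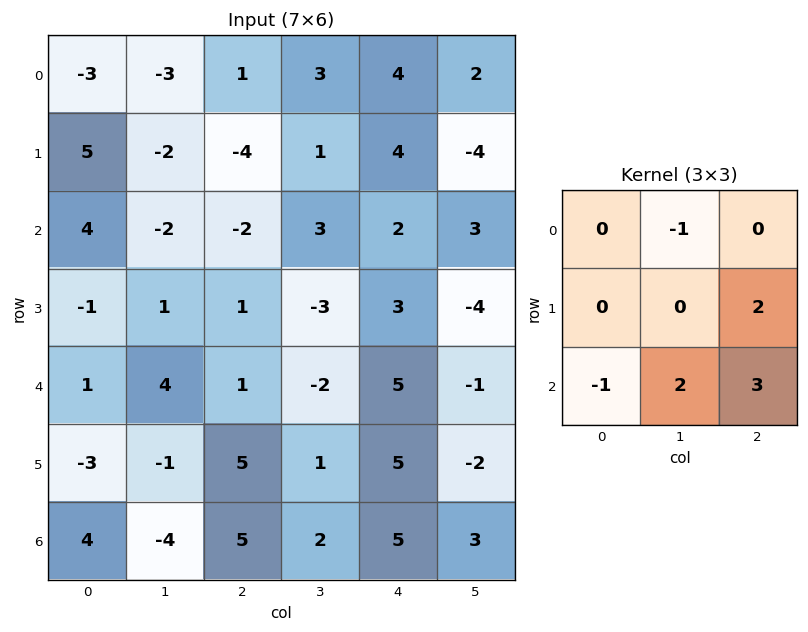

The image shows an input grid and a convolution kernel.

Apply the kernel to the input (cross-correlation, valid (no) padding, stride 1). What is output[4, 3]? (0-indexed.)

The receptive field on the input at this output position is [-2 5 -1 / 1 5 -2 / 2 5 3]. Elementwise product with the kernel and sum: 5·-1 + -2·2 + 2·-1 + 5·2 + 3·3.

8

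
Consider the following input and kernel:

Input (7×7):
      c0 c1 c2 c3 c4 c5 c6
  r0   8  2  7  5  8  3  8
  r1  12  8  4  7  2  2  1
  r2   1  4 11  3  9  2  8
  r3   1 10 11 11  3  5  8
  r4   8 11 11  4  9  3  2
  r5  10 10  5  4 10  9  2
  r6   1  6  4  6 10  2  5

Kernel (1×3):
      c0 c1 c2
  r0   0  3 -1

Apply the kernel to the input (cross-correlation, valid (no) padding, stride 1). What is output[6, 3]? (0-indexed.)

The receptive field on the input at this output position is [6 10 2]. Elementwise product with the kernel and sum: 10·3 + 2·-1.

28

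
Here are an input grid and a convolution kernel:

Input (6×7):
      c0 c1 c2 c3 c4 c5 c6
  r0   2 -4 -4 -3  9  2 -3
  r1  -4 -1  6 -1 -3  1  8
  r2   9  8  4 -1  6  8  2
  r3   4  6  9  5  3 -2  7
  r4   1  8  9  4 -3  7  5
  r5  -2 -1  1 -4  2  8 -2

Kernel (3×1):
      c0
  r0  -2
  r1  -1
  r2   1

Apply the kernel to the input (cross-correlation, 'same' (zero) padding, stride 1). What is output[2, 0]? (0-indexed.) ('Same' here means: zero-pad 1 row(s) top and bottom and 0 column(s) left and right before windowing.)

3

The receptive field on the zero-padded input at this output position is [-4 / 9 / 4]. Elementwise product with the kernel and sum: -4·-2 + 9·-1 + 4·1.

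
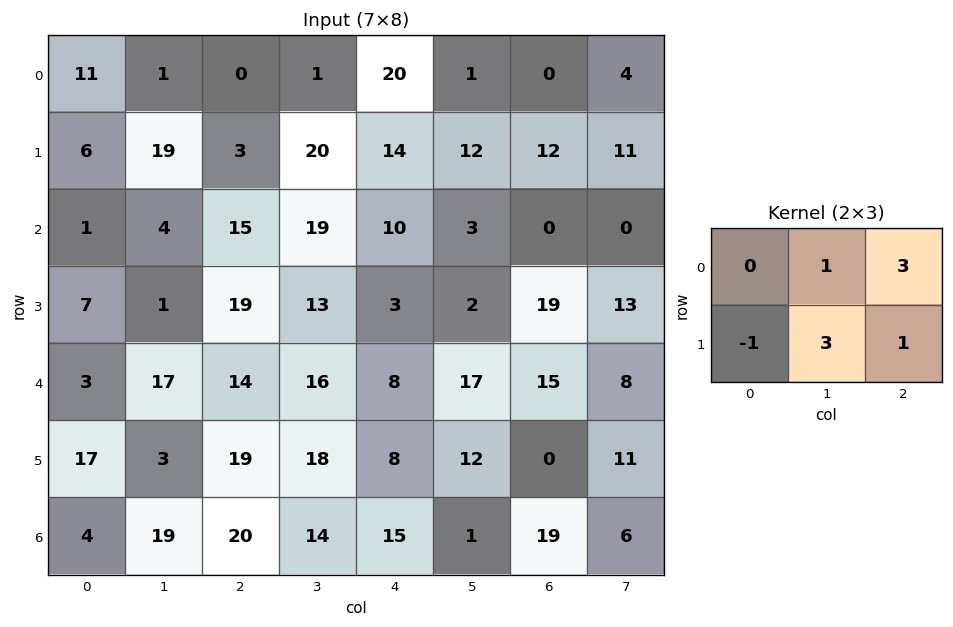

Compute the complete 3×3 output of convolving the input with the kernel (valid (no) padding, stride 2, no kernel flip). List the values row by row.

Output[0,0]: The receptive field on the input at this output position is [11 1 0 / 6 19 3]. Elementwise product with the kernel and sum: 1·1 + 0·3 + 6·-1 + 19·3 + 3·1.

55 132 35
64 72 25
70 83 90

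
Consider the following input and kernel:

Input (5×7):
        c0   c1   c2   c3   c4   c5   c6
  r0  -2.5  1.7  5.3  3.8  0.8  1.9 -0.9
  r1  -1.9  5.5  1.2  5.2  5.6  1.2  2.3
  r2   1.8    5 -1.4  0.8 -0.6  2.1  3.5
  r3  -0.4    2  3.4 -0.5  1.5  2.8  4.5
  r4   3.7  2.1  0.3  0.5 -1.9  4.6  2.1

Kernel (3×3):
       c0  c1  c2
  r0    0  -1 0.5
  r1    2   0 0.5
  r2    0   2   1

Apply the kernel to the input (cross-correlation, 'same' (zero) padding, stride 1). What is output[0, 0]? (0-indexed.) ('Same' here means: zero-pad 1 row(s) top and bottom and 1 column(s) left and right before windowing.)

2.55

The receptive field on the zero-padded input at this output position is [0 0 0 / 0 -2.5 1.7 / 0 -1.9 5.5]. Elementwise product with the kernel and sum: 0·-1 + 0·0.5 + 0·2 + 1.7·0.5 + -1.9·2 + 5.5·1.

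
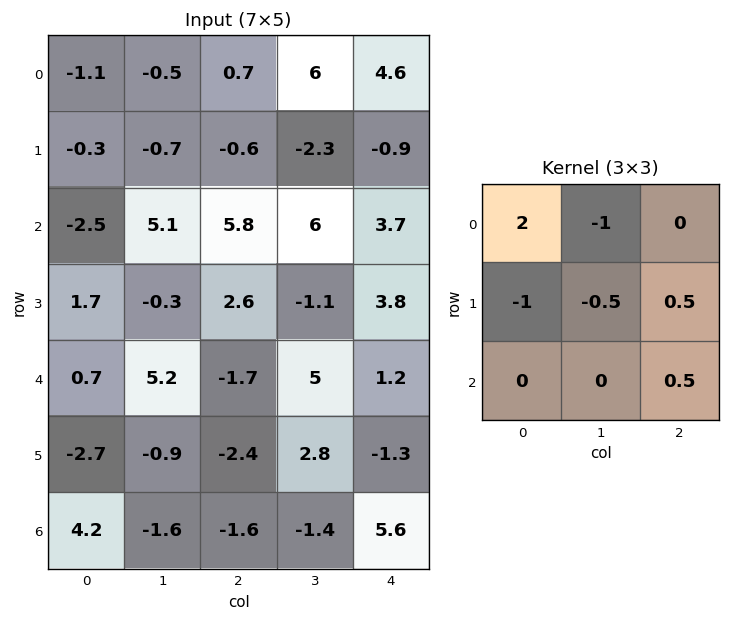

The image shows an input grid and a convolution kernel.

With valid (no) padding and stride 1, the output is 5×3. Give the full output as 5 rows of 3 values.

1.55 1.15 -1.45
4.25 -6.35 -3.95
-11.2 5.35 6.05
-1.65 -3.65 5.45
-2.65 14.9 -5.25

Output[0,0]: The receptive field on the input at this output position is [-1.1 -0.5 0.7 / -0.3 -0.7 -0.6 / -2.5 5.1 5.8]. Elementwise product with the kernel and sum: -1.1·2 + -0.5·-1 + -0.3·-1 + -0.7·-0.5 + -0.6·0.5 + 5.8·0.5.
Output[0,1]: The receptive field on the input at this output position is [-0.5 0.7 6 / -0.7 -0.6 -2.3 / 5.1 5.8 6]. Elementwise product with the kernel and sum: -0.5·2 + 0.7·-1 + -0.7·-1 + -0.6·-0.5 + -2.3·0.5 + 6·0.5.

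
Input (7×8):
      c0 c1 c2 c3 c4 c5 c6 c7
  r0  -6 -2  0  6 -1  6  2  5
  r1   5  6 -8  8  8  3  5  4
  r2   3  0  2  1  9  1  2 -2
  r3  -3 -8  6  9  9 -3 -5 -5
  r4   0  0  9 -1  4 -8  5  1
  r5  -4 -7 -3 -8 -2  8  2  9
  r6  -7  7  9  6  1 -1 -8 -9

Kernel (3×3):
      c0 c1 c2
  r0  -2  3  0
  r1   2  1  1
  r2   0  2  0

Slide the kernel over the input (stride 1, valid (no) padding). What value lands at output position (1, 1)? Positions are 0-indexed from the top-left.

The receptive field on the input at this output position is [6 -8 8 / 0 2 1 / -8 6 9]. Elementwise product with the kernel and sum: 6·-2 + -8·3 + 0·2 + 2·1 + 1·1 + 6·2.

-21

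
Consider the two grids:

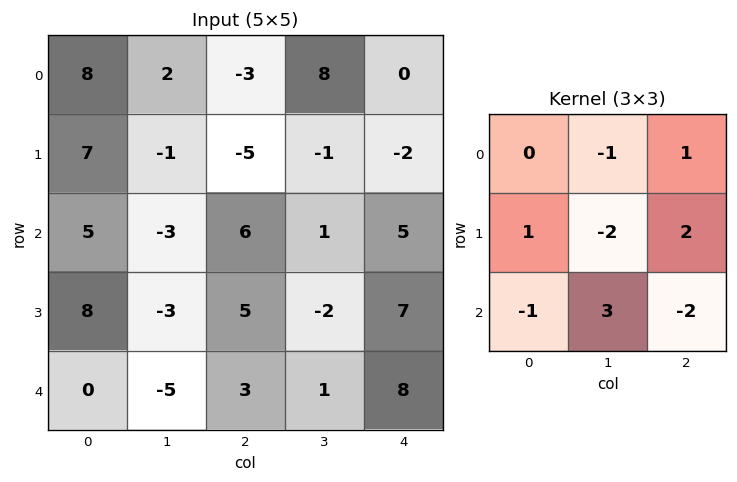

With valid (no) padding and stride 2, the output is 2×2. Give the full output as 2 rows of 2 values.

Output[0,0]: The receptive field on the input at this output position is [8 2 -3 / 7 -1 -5 / 5 -3 6]. Elementwise product with the kernel and sum: 2·-1 + -3·1 + 7·1 + -1·-2 + -5·2 + 5·-1 + -3·3 + 6·-2.
Output[0,1]: The receptive field on the input at this output position is [-3 8 0 / -5 -1 -2 / 6 1 5]. Elementwise product with the kernel and sum: 8·-1 + 0·1 + -5·1 + -1·-2 + -2·2 + 6·-1 + 1·3 + 5·-2.

-32 -28
12 11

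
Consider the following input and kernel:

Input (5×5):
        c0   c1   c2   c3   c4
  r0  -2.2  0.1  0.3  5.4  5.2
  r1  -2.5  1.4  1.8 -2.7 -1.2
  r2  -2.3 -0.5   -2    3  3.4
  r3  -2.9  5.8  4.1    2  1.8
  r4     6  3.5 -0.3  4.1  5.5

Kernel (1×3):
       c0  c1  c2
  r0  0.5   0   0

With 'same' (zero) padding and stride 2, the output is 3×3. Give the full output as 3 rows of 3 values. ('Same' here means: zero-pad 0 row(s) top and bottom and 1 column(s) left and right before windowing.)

Output[0,0]: The receptive field on the zero-padded input at this output position is [0 -2.2 0.1]. Elementwise product with the kernel and sum: 0·0.5.

0 0.05 2.7
0 -0.25 1.5
0 1.75 2.05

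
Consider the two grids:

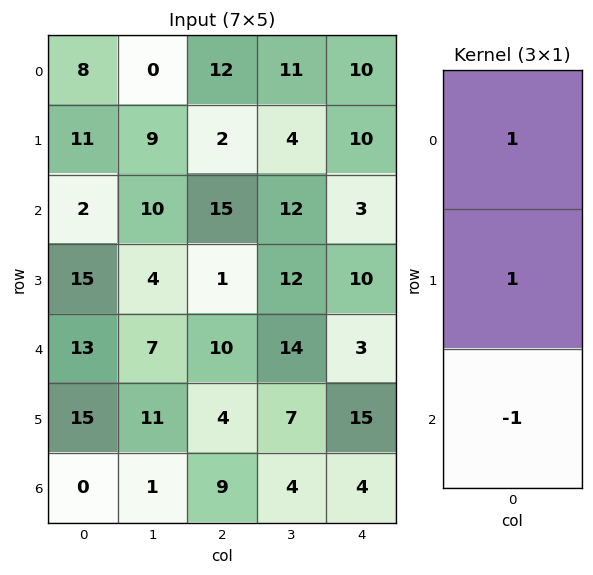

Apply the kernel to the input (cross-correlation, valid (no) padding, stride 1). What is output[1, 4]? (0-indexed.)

The receptive field on the input at this output position is [10 / 3 / 10]. Elementwise product with the kernel and sum: 10·1 + 3·1 + 10·-1.

3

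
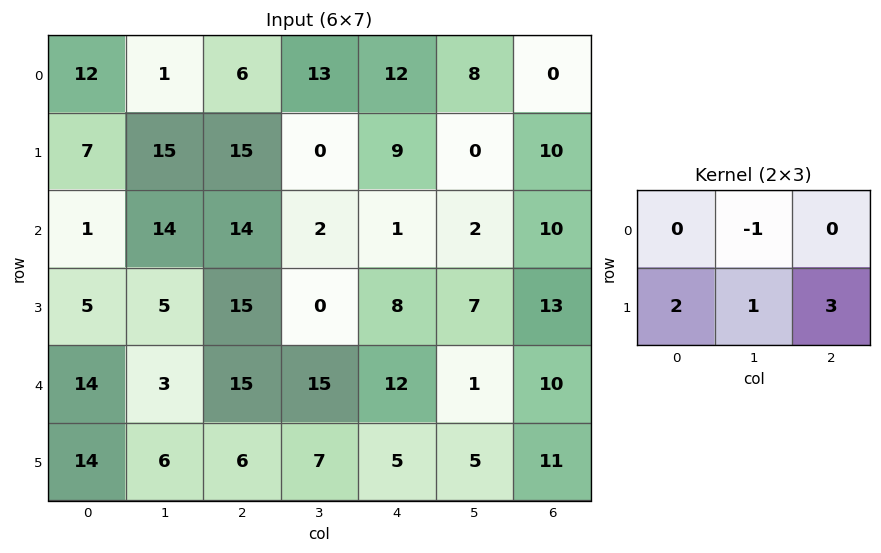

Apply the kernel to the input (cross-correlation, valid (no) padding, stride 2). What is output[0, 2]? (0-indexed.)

40

The receptive field on the input at this output position is [12 8 0 / 9 0 10]. Elementwise product with the kernel and sum: 8·-1 + 9·2 + 0·1 + 10·3.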